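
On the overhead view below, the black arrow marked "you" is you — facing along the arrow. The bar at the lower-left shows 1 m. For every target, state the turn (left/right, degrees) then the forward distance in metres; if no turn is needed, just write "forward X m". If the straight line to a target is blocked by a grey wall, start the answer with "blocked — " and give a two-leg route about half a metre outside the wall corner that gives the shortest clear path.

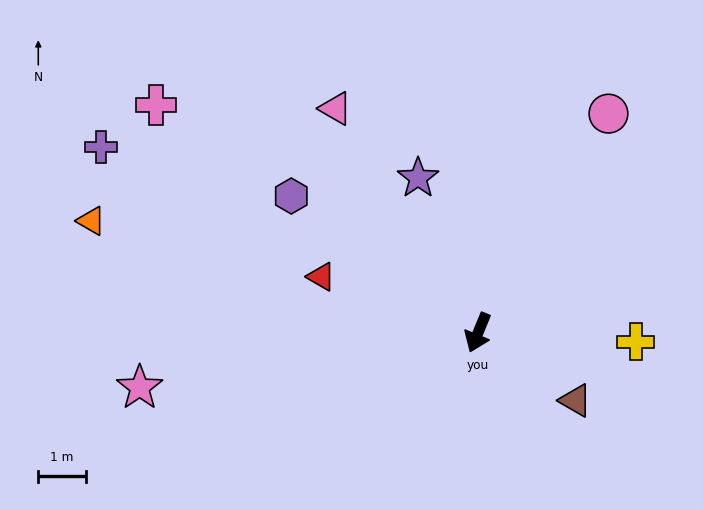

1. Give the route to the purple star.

turn right 136°, forward 3.5 m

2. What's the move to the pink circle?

turn left 172°, forward 5.4 m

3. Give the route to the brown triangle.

turn left 77°, forward 2.5 m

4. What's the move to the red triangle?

turn right 87°, forward 3.5 m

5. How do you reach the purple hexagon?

turn right 104°, forward 4.9 m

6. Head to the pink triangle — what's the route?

turn right 125°, forward 5.6 m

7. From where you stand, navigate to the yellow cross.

turn left 109°, forward 3.3 m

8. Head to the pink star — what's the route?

turn right 58°, forward 7.2 m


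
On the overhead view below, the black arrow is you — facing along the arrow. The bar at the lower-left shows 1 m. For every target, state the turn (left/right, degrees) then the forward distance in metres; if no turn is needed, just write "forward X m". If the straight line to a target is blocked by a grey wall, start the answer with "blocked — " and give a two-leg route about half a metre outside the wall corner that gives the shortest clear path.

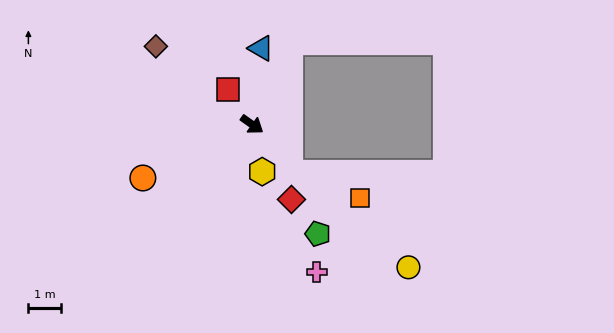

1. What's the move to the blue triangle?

turn left 119°, forward 2.4 m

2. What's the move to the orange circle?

turn right 119°, forward 3.8 m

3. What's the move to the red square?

turn left 160°, forward 1.3 m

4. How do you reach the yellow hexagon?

turn right 43°, forward 1.5 m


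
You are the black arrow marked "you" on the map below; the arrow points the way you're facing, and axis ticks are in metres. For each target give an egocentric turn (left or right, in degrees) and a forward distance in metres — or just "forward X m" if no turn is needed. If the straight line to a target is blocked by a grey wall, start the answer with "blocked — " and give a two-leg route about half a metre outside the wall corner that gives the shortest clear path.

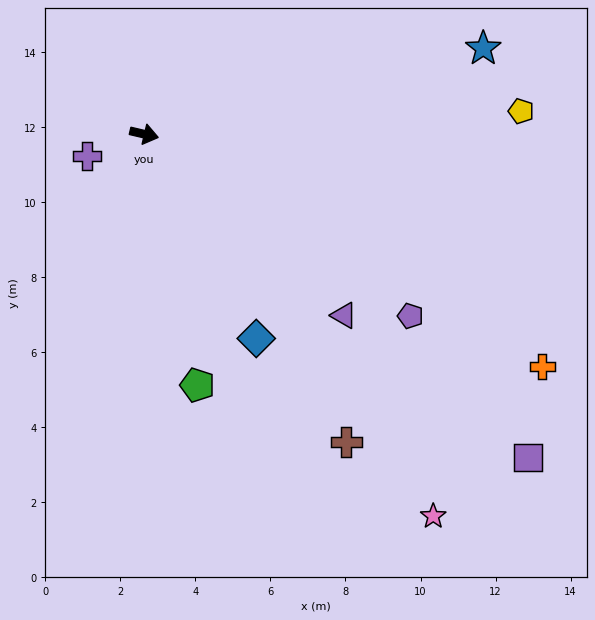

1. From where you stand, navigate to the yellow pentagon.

turn left 17°, forward 10.1 m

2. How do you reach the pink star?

turn right 40°, forward 12.8 m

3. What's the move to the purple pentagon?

turn right 21°, forward 8.6 m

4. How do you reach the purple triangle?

turn right 29°, forward 7.2 m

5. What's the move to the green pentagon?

turn right 65°, forward 6.8 m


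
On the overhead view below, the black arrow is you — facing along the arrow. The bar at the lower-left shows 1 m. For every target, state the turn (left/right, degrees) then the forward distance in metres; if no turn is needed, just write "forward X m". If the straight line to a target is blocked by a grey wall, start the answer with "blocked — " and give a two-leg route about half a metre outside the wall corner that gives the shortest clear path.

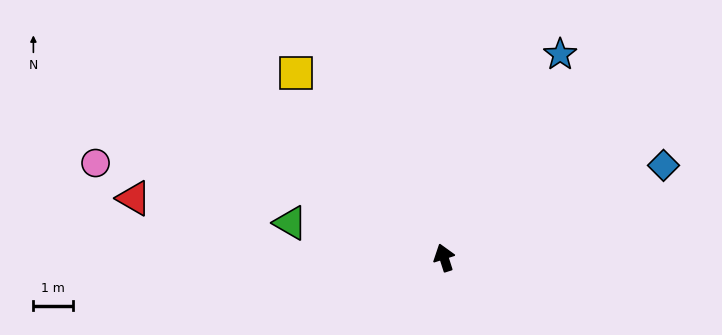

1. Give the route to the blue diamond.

turn right 85°, forward 6.1 m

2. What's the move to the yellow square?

turn left 21°, forward 6.0 m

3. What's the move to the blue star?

turn right 48°, forward 6.0 m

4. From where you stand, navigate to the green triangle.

turn left 59°, forward 4.0 m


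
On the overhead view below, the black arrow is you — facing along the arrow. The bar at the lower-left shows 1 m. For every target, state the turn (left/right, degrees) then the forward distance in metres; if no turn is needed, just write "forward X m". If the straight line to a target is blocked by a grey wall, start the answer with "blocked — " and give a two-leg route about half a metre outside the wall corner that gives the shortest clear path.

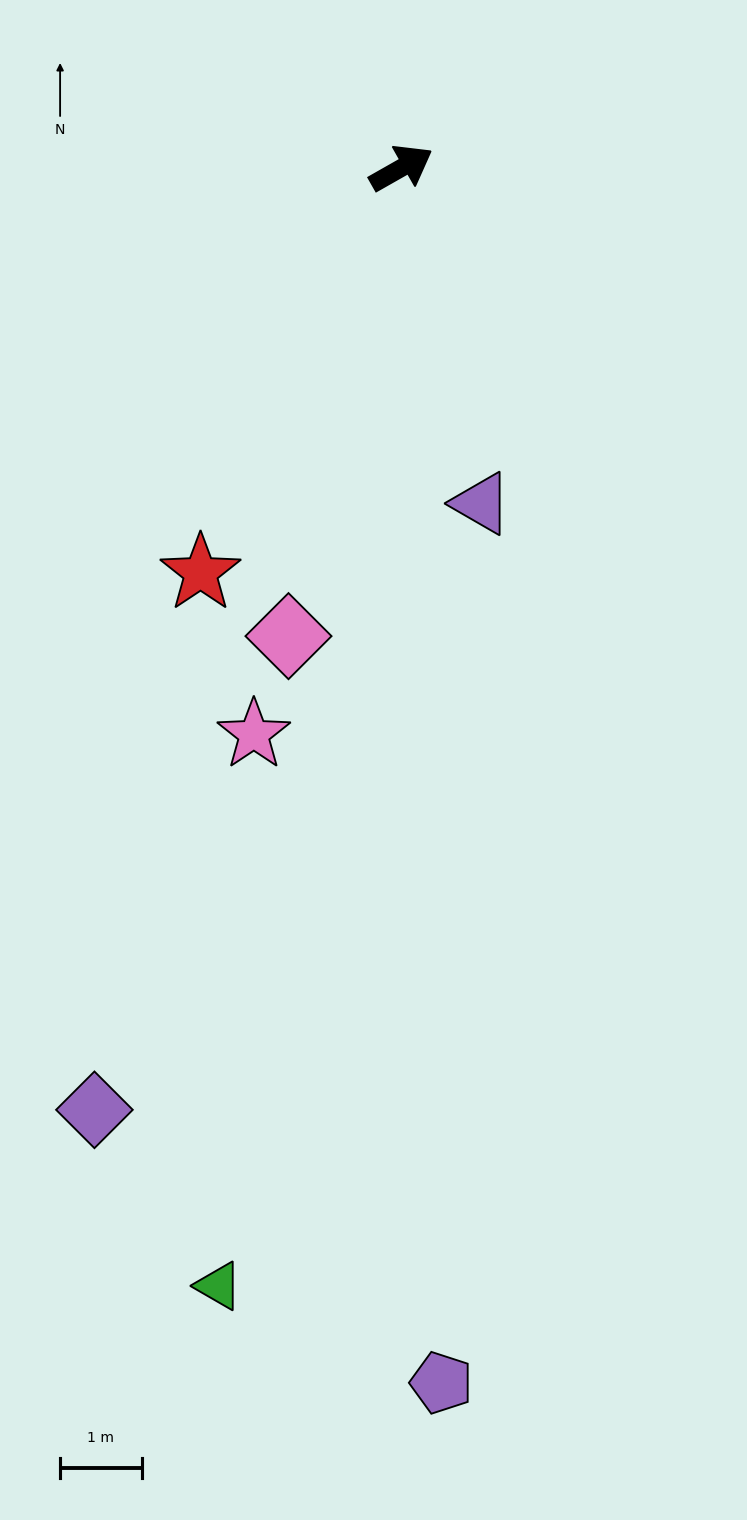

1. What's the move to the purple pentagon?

turn right 118°, forward 14.9 m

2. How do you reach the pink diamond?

turn right 133°, forward 5.9 m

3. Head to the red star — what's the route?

turn right 146°, forward 5.5 m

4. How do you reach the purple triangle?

turn right 106°, forward 4.2 m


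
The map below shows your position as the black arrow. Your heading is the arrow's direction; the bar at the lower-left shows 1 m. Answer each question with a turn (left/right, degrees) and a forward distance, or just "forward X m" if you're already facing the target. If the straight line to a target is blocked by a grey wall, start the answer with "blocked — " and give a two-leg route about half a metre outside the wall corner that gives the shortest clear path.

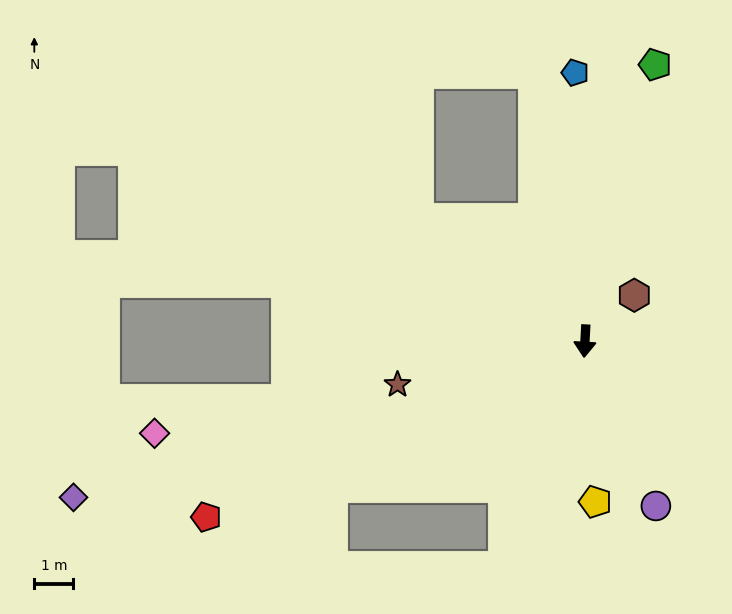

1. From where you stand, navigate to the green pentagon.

turn left 169°, forward 7.3 m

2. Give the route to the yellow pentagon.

turn left 7°, forward 4.1 m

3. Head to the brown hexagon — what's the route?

turn left 136°, forward 1.7 m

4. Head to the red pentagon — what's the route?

turn right 62°, forward 10.7 m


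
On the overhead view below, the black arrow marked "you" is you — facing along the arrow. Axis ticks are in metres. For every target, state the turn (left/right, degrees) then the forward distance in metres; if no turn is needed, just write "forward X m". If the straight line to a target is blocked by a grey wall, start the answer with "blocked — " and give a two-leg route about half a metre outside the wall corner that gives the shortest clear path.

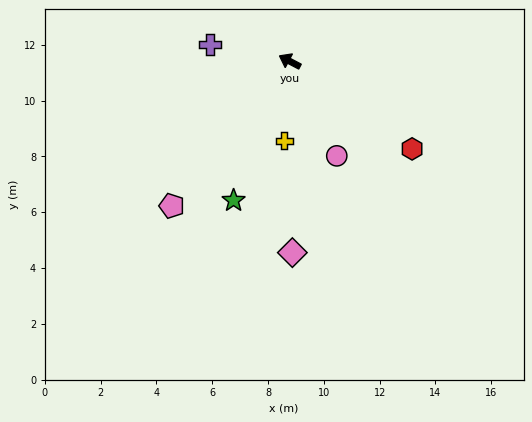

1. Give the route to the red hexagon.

turn left 172°, forward 5.4 m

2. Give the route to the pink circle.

turn left 144°, forward 3.8 m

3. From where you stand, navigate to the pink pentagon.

turn left 78°, forward 6.7 m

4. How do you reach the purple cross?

turn left 16°, forward 2.9 m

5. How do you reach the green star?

turn left 96°, forward 5.4 m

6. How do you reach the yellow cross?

turn left 114°, forward 2.9 m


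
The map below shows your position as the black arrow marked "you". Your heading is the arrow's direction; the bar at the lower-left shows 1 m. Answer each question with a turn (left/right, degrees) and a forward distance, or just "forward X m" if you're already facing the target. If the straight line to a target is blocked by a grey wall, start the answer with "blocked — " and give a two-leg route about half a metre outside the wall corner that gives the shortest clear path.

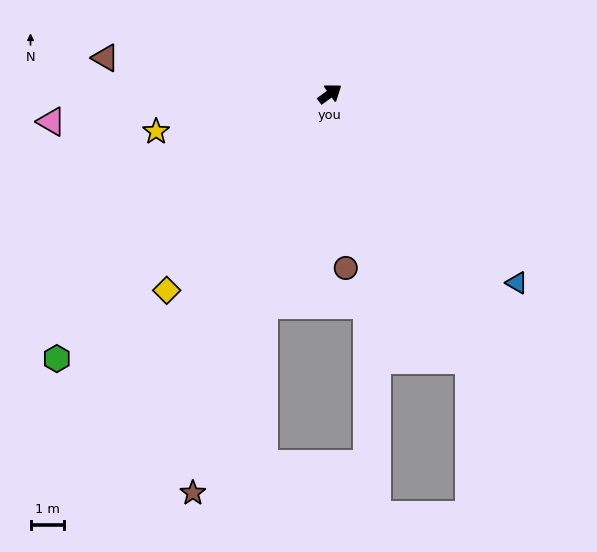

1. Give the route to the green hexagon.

turn right 172°, forward 11.3 m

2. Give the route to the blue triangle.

turn right 81°, forward 7.9 m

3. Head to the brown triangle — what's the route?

turn left 135°, forward 6.8 m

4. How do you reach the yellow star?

turn left 156°, forward 5.3 m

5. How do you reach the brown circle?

turn right 121°, forward 5.2 m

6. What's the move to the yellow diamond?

turn right 166°, forward 7.6 m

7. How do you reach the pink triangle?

turn left 150°, forward 8.3 m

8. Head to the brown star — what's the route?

turn right 145°, forward 12.6 m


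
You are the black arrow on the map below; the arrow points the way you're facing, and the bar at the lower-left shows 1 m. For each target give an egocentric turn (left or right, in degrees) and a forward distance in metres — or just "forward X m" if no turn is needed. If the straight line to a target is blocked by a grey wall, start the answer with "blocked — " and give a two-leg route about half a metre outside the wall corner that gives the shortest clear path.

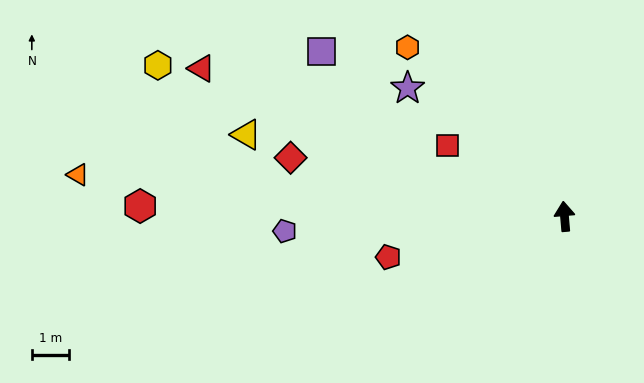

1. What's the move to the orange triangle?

turn left 80°, forward 13.2 m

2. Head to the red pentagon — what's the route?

turn left 98°, forward 4.9 m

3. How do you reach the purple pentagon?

turn left 88°, forward 7.6 m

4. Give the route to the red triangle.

turn left 63°, forward 10.6 m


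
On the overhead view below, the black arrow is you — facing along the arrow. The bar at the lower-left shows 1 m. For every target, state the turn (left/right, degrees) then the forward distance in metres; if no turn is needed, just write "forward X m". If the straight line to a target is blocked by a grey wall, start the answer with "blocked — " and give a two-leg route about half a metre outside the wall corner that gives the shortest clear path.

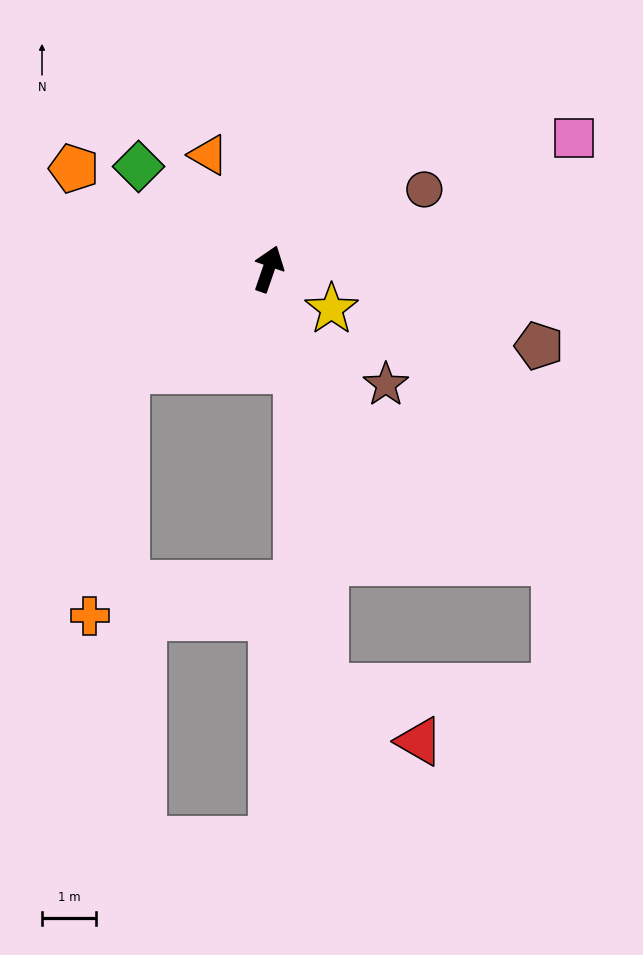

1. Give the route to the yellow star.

turn right 103°, forward 1.4 m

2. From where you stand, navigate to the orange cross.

blocked — turn left 144°, forward 3.2 m, then turn left 47°, forward 4.6 m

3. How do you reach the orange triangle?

turn left 47°, forward 2.4 m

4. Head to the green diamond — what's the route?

turn left 71°, forward 3.0 m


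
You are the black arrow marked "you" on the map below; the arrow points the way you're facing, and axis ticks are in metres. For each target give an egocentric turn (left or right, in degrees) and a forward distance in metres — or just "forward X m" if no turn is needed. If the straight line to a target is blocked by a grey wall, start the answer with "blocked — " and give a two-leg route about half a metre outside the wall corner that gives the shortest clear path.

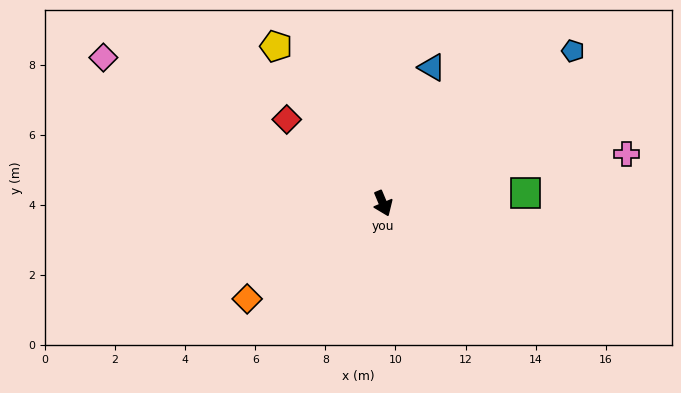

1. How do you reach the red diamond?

turn right 154°, forward 3.6 m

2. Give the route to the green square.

turn left 72°, forward 4.1 m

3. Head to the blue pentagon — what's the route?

turn left 106°, forward 6.9 m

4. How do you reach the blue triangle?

turn left 138°, forward 4.1 m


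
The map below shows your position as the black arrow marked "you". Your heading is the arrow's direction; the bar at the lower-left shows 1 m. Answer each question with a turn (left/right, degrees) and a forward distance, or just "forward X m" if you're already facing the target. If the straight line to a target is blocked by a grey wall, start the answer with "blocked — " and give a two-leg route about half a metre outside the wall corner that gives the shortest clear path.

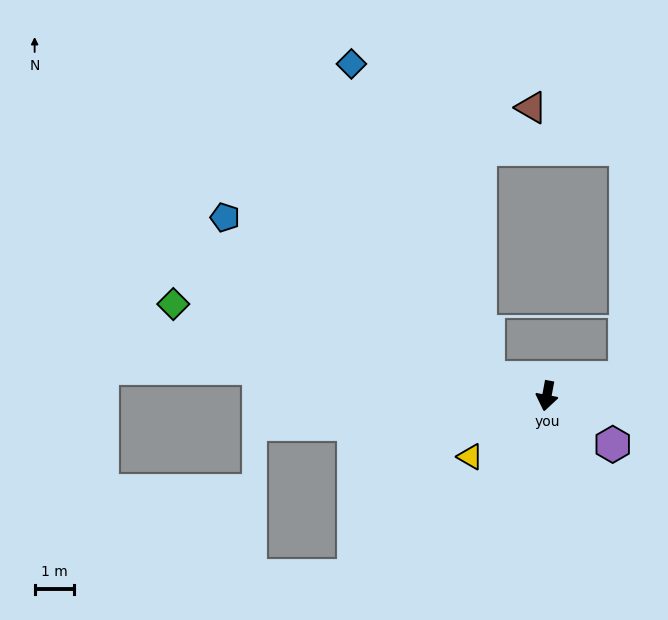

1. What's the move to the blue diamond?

blocked — turn right 97°, forward 1.6 m, then turn right 49°, forward 8.7 m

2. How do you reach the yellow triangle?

turn right 41°, forward 2.5 m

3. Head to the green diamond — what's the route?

turn right 93°, forward 9.8 m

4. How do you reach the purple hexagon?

turn left 64°, forward 2.1 m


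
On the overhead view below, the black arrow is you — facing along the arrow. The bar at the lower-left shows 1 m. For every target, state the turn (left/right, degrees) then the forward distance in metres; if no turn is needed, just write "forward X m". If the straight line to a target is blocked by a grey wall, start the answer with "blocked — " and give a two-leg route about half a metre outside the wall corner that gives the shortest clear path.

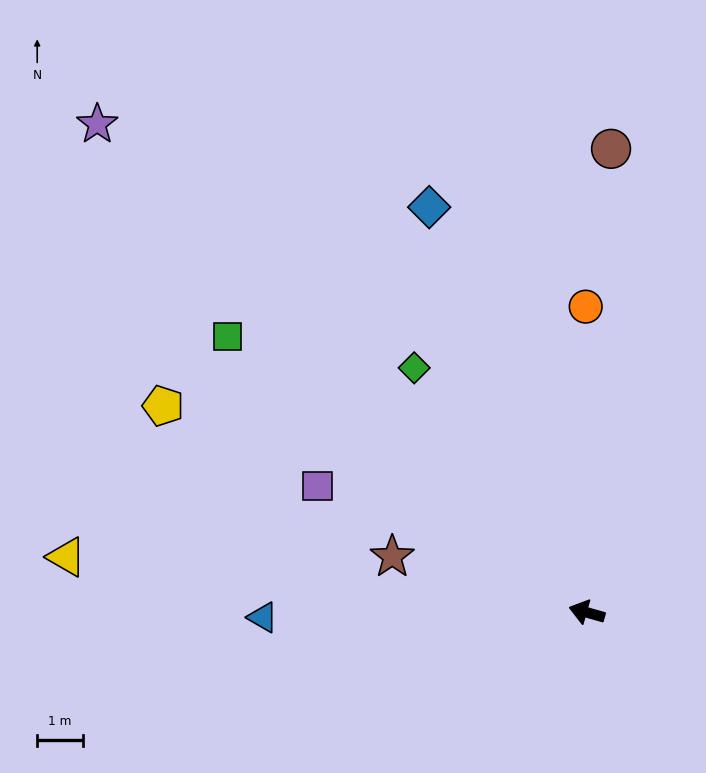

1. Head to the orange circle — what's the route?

turn right 74°, forward 6.7 m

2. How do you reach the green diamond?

turn right 39°, forward 6.5 m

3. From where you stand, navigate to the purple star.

turn right 29°, forward 15.1 m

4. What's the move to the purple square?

turn right 9°, forward 6.5 m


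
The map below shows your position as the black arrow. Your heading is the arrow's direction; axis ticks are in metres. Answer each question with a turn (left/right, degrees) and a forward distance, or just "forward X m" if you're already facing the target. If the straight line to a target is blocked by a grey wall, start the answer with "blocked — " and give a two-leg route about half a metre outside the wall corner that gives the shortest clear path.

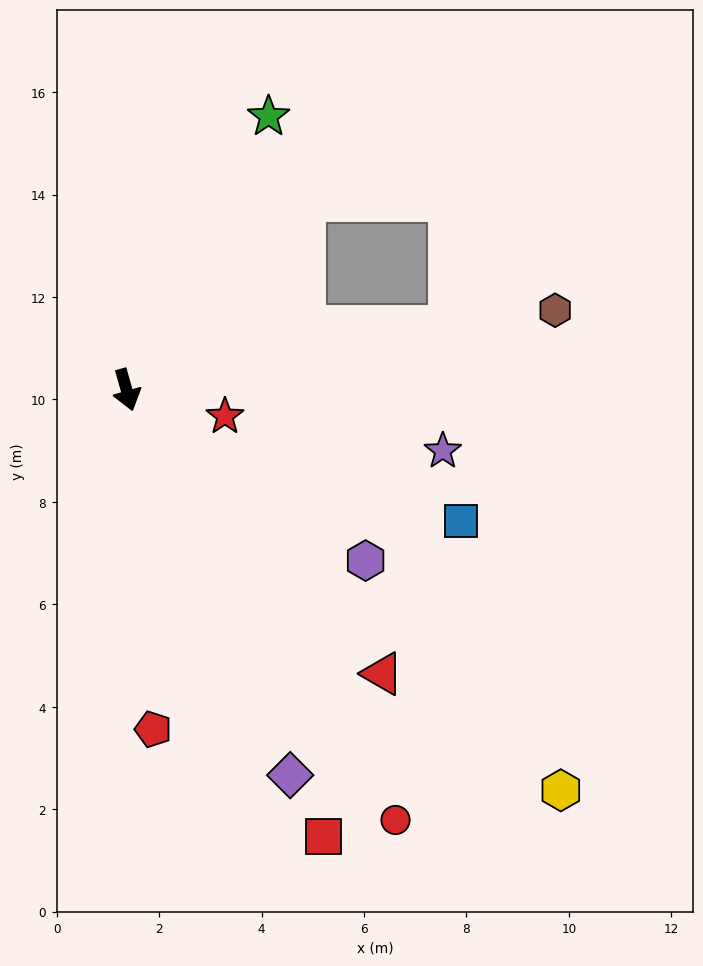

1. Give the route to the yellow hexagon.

turn left 32°, forward 11.5 m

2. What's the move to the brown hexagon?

turn left 85°, forward 8.5 m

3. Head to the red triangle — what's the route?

turn left 26°, forward 7.5 m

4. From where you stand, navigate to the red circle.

turn left 16°, forward 9.9 m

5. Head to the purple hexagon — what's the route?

turn left 39°, forward 5.7 m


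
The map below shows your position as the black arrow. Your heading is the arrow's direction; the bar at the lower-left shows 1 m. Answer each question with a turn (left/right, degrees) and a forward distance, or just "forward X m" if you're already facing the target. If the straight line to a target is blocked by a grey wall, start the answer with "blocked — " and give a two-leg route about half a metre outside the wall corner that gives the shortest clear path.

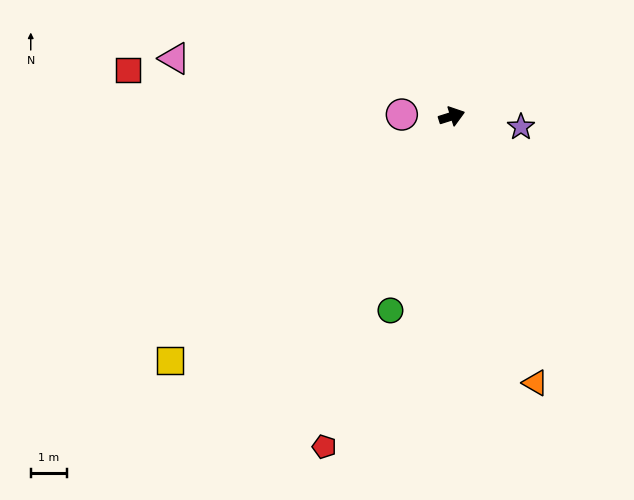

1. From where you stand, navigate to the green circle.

turn right 125°, forward 5.6 m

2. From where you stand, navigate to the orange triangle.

turn right 90°, forward 7.6 m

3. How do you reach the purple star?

turn right 26°, forward 1.9 m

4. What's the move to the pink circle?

turn left 161°, forward 1.4 m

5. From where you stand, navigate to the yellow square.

turn right 157°, forward 10.2 m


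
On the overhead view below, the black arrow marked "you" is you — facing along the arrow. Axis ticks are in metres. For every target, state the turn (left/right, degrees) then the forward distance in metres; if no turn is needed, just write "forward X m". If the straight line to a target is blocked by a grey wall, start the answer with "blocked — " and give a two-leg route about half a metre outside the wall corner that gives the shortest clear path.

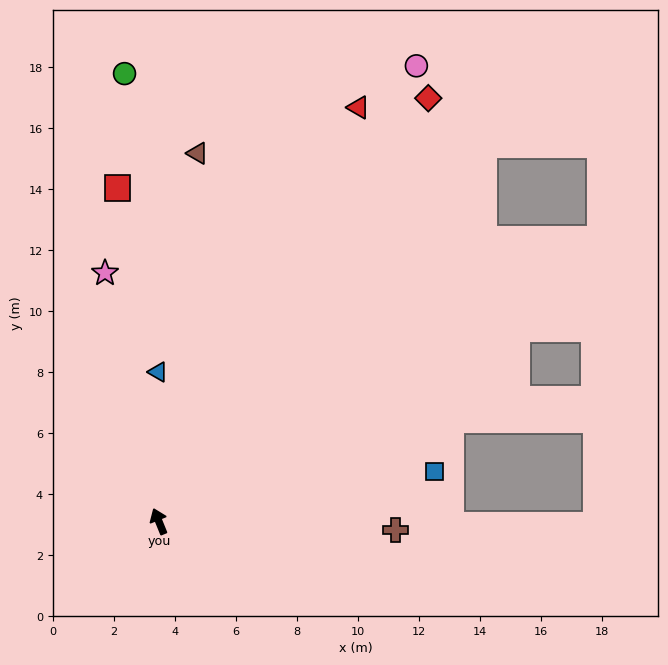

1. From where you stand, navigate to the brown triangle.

turn right 28°, forward 12.1 m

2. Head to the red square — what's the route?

turn right 15°, forward 11.0 m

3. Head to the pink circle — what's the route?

turn right 52°, forward 17.1 m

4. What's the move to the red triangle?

turn right 48°, forward 15.1 m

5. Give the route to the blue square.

turn right 102°, forward 9.2 m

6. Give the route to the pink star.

turn right 10°, forward 8.3 m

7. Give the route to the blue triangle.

turn right 22°, forward 4.9 m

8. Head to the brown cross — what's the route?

turn right 114°, forward 7.8 m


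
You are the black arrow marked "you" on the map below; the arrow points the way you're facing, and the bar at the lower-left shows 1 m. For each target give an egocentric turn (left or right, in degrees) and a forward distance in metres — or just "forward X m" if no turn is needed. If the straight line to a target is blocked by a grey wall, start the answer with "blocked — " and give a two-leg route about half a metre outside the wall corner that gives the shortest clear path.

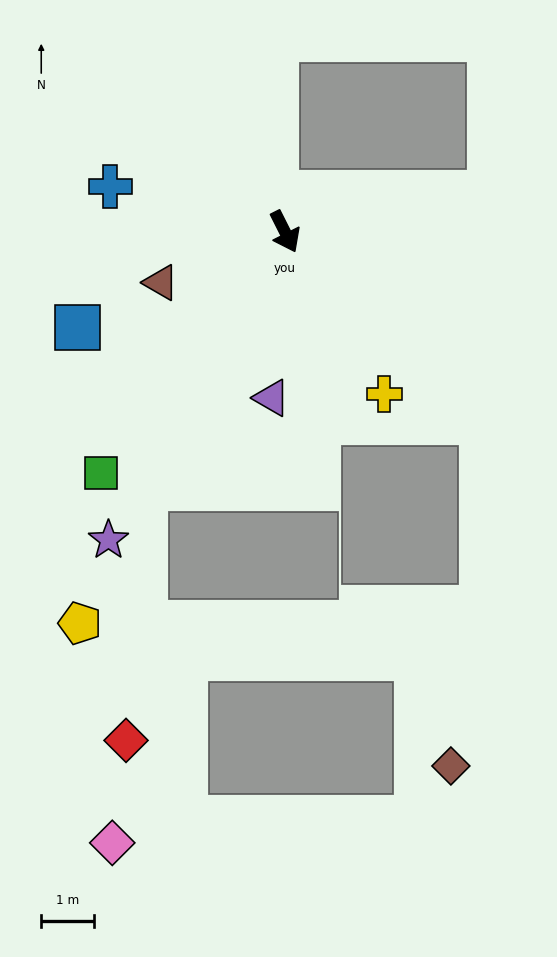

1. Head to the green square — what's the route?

turn right 64°, forward 5.7 m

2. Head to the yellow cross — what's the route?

turn left 5°, forward 3.6 m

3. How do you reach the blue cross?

turn right 131°, forward 3.4 m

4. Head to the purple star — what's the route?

turn right 56°, forward 6.7 m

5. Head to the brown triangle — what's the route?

turn right 94°, forward 2.5 m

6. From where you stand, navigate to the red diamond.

blocked — turn right 55°, forward 5.5 m, then turn left 24°, forward 4.8 m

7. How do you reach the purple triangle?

turn right 31°, forward 3.2 m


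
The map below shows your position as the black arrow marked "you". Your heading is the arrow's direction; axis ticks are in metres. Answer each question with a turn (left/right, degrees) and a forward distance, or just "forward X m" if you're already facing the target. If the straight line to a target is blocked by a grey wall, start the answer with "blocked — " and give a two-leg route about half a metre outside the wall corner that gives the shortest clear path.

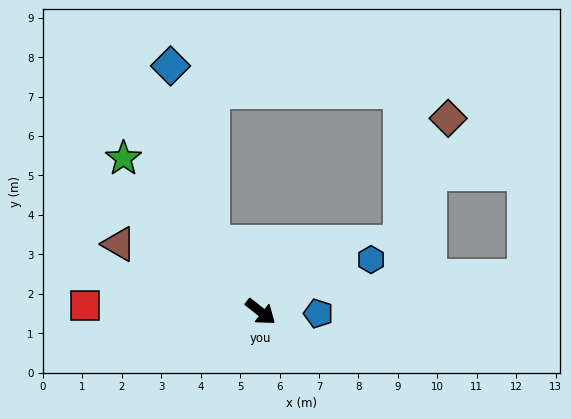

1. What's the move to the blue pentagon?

turn left 37°, forward 1.5 m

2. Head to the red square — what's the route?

turn right 144°, forward 4.5 m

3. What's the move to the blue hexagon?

turn left 64°, forward 3.1 m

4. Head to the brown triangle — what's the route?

turn right 167°, forward 4.0 m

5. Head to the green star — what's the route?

turn left 170°, forward 5.2 m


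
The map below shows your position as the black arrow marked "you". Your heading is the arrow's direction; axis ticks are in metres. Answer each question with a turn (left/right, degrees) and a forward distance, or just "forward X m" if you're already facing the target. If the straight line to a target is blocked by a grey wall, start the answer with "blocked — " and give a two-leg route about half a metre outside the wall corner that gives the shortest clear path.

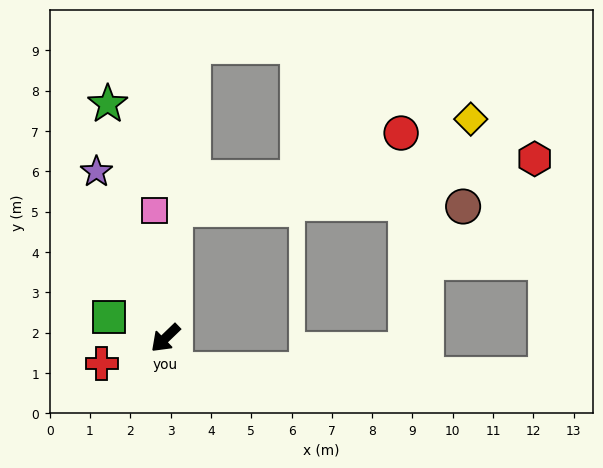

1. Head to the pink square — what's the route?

turn right 129°, forward 3.2 m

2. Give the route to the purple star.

turn right 111°, forward 4.5 m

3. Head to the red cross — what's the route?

turn right 22°, forward 1.7 m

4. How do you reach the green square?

turn right 65°, forward 1.5 m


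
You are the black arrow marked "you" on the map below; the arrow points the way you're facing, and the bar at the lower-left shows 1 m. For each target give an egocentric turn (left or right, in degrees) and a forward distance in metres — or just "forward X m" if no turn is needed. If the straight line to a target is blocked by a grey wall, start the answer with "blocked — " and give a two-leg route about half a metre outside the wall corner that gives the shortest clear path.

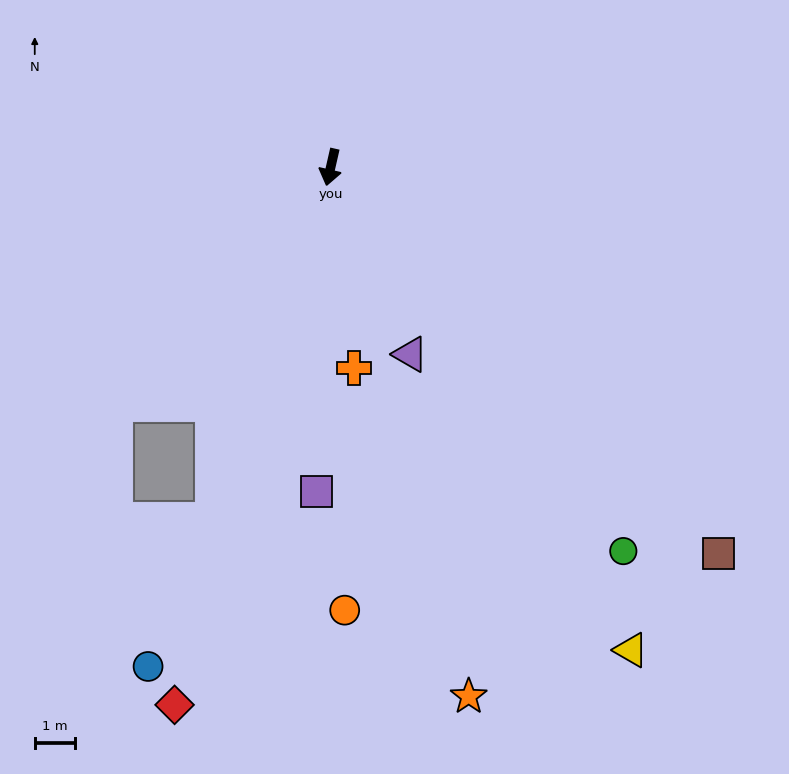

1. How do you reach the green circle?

turn left 50°, forward 12.0 m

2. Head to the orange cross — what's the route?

turn left 19°, forward 5.0 m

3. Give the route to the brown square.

turn left 58°, forward 13.6 m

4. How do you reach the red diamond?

turn right 3°, forward 13.9 m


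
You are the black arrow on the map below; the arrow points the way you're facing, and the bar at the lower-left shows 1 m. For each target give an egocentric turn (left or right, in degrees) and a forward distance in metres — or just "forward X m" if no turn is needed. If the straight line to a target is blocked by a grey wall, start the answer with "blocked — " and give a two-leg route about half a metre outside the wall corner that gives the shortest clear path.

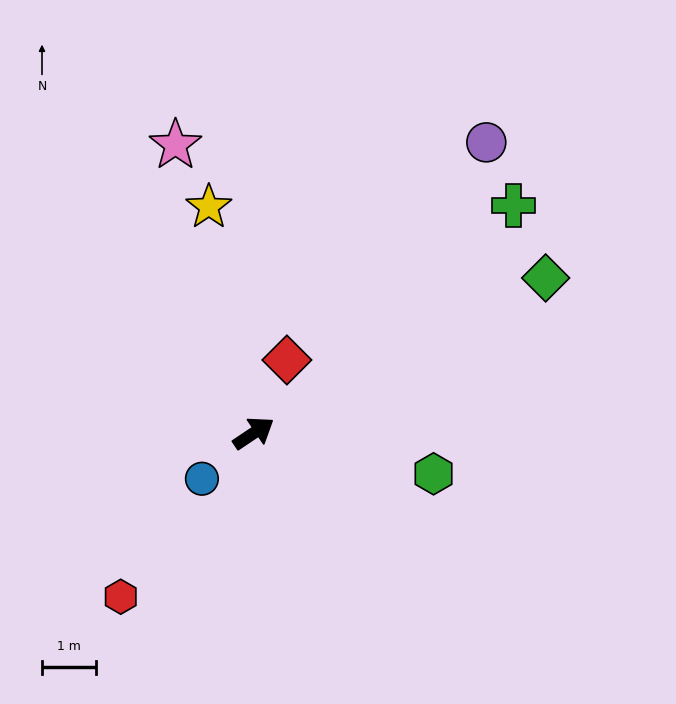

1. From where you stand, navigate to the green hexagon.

turn right 47°, forward 3.4 m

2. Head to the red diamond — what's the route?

turn left 32°, forward 1.5 m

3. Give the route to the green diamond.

turn right 6°, forward 6.2 m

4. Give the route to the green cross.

turn left 7°, forward 6.5 m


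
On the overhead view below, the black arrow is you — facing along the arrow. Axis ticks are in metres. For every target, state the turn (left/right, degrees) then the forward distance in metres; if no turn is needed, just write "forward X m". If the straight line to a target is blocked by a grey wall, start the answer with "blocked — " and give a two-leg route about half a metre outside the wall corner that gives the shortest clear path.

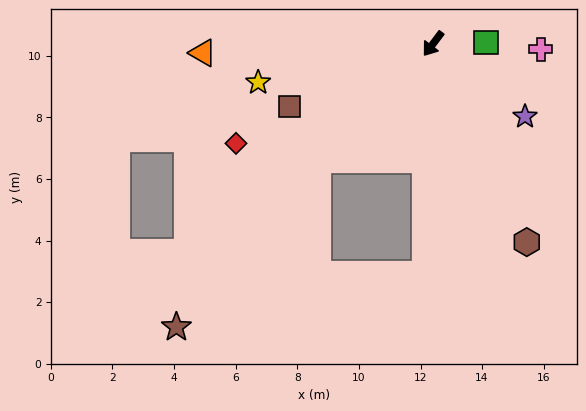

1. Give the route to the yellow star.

turn right 41°, forward 5.8 m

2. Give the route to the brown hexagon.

turn left 62°, forward 7.1 m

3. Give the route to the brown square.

turn right 29°, forward 5.1 m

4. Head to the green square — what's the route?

turn left 129°, forward 1.7 m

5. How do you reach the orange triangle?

turn right 51°, forward 7.5 m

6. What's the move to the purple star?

turn left 89°, forward 3.8 m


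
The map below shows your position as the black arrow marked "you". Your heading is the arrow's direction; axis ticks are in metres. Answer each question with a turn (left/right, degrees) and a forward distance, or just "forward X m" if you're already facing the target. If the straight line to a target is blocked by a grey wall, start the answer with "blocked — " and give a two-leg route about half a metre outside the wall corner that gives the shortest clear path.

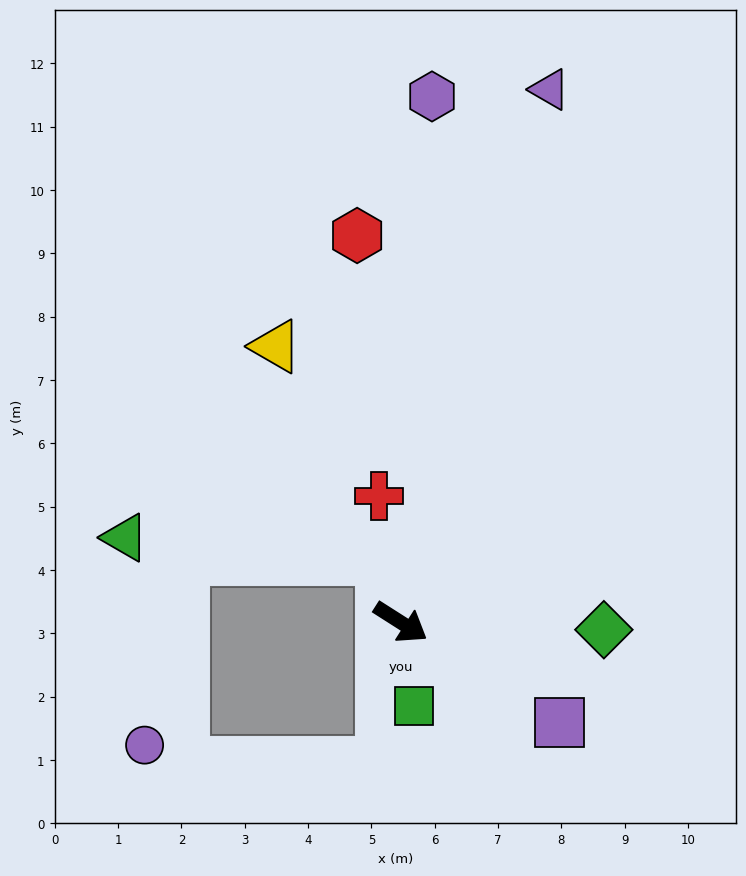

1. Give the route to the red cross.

turn left 132°, forward 2.0 m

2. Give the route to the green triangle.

blocked — turn left 139°, forward 1.1 m, then turn left 69°, forward 4.1 m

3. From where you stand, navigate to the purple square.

forward 3.0 m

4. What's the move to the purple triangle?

turn left 107°, forward 8.7 m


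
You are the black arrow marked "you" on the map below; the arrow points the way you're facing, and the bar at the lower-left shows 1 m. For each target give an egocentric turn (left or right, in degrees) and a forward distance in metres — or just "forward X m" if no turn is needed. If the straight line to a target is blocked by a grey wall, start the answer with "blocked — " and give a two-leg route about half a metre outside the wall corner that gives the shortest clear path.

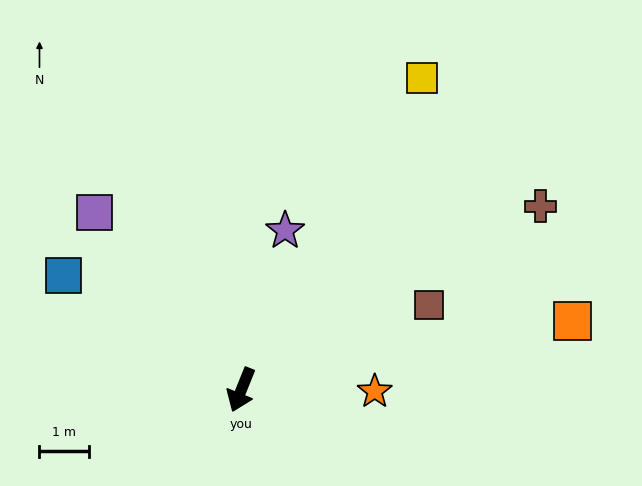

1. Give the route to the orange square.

turn left 124°, forward 6.9 m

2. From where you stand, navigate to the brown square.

turn left 136°, forward 4.2 m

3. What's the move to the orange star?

turn left 111°, forward 2.7 m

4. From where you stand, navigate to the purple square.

turn right 118°, forward 4.7 m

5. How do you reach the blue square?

turn right 101°, forward 4.3 m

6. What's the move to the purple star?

turn right 173°, forward 3.4 m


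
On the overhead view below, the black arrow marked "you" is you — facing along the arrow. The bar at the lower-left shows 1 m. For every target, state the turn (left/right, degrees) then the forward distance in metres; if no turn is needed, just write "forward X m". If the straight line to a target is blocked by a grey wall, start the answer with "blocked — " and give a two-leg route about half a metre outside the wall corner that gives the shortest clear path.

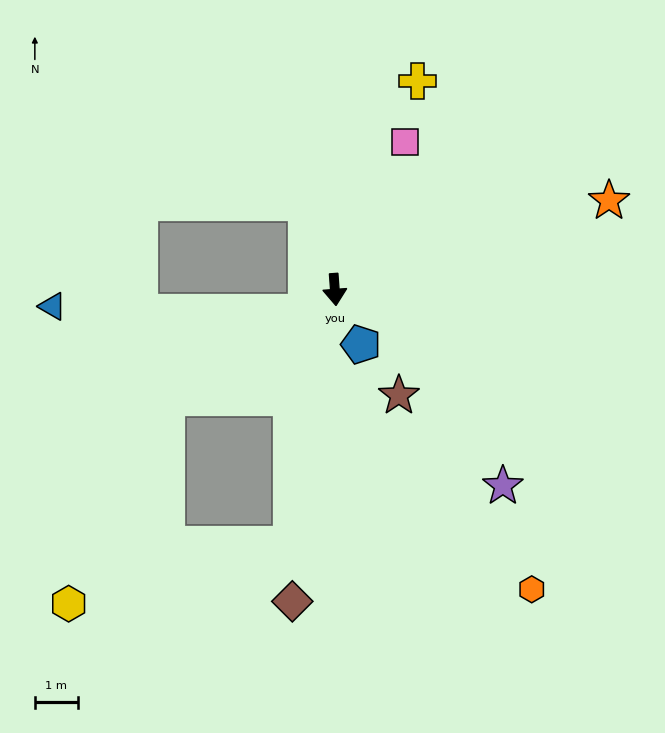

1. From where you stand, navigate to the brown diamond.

turn right 12°, forward 7.4 m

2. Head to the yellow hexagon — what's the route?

blocked — turn right 14°, forward 6.0 m, then turn right 65°, forward 5.4 m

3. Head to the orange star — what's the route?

turn left 104°, forward 6.7 m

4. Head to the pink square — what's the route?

turn left 150°, forward 3.8 m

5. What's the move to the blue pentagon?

turn left 21°, forward 1.4 m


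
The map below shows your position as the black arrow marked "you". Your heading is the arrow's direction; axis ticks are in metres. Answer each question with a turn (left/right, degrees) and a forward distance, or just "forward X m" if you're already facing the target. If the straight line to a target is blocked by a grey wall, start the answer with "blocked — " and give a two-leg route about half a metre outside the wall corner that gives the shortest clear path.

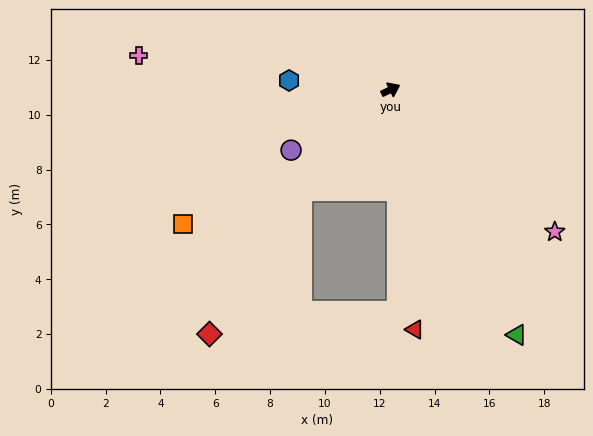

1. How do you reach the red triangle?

turn right 110°, forward 8.8 m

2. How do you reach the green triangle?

turn right 89°, forward 10.1 m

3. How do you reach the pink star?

turn right 67°, forward 7.9 m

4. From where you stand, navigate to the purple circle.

turn right 174°, forward 4.3 m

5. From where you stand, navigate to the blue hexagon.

turn left 149°, forward 3.7 m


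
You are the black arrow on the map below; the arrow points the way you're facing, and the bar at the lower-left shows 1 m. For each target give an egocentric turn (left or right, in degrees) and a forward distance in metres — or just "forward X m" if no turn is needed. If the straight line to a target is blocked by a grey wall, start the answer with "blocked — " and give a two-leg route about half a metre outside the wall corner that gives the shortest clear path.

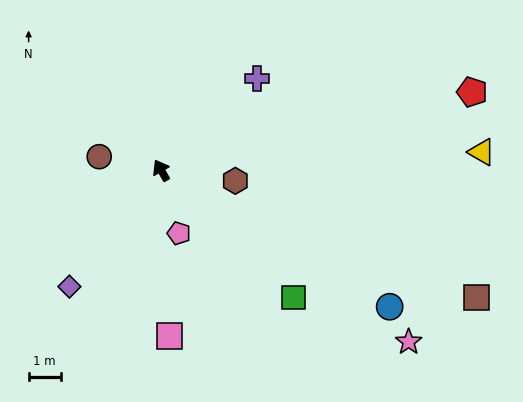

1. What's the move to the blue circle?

turn right 151°, forward 8.3 m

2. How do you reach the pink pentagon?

turn left 166°, forward 2.0 m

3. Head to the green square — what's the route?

turn right 164°, forward 5.7 m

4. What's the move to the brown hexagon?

turn right 128°, forward 2.3 m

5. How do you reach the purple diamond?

turn left 112°, forward 4.6 m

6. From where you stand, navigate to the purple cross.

turn right 76°, forward 4.1 m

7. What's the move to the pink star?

turn right 155°, forward 9.3 m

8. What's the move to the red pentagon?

turn right 106°, forward 10.0 m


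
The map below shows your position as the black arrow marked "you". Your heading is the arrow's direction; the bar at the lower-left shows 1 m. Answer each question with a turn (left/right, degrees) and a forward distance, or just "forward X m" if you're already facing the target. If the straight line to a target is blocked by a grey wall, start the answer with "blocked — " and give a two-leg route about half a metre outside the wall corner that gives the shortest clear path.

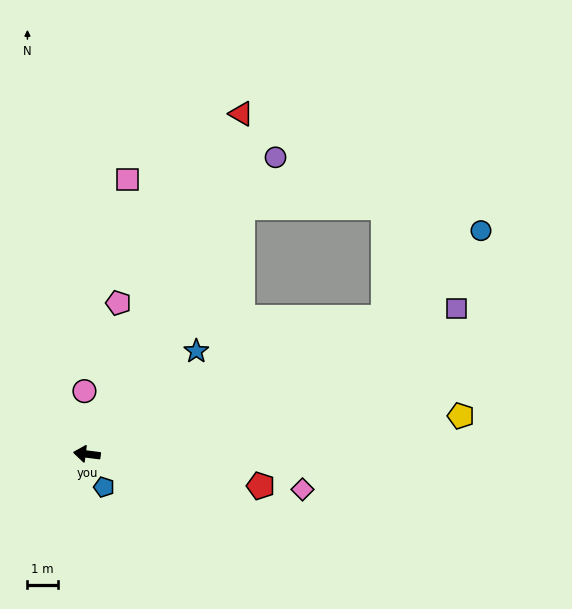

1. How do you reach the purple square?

turn right 151°, forward 13.2 m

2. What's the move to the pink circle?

turn right 81°, forward 2.1 m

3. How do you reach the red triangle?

turn right 107°, forward 12.4 m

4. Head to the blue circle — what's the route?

blocked — turn right 148°, forward 10.8 m, then turn left 17°, forward 4.3 m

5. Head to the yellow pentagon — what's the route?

turn right 167°, forward 12.5 m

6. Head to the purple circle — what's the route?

turn right 115°, forward 11.7 m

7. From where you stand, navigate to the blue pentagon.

turn left 125°, forward 1.2 m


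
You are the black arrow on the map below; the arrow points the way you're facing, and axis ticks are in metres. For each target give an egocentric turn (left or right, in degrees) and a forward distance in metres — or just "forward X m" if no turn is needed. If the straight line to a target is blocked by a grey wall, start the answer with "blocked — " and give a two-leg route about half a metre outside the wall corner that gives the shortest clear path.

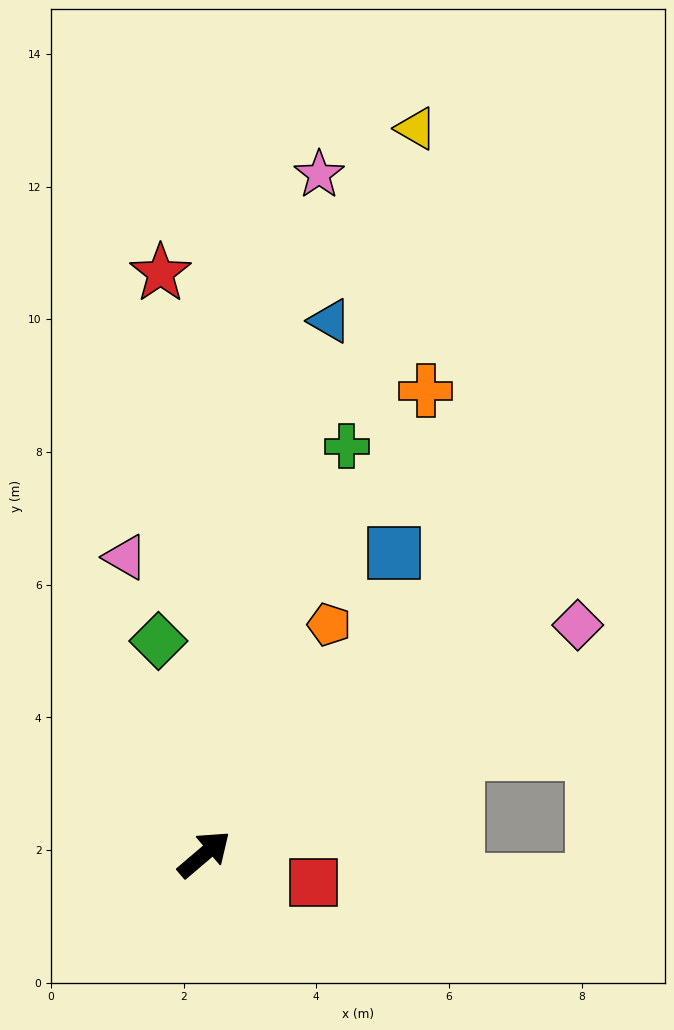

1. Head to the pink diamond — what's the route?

turn right 9°, forward 6.6 m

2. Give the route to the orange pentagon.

turn left 21°, forward 3.9 m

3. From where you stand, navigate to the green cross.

turn left 30°, forward 6.5 m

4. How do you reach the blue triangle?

turn left 36°, forward 8.3 m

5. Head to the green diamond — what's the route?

turn left 62°, forward 3.3 m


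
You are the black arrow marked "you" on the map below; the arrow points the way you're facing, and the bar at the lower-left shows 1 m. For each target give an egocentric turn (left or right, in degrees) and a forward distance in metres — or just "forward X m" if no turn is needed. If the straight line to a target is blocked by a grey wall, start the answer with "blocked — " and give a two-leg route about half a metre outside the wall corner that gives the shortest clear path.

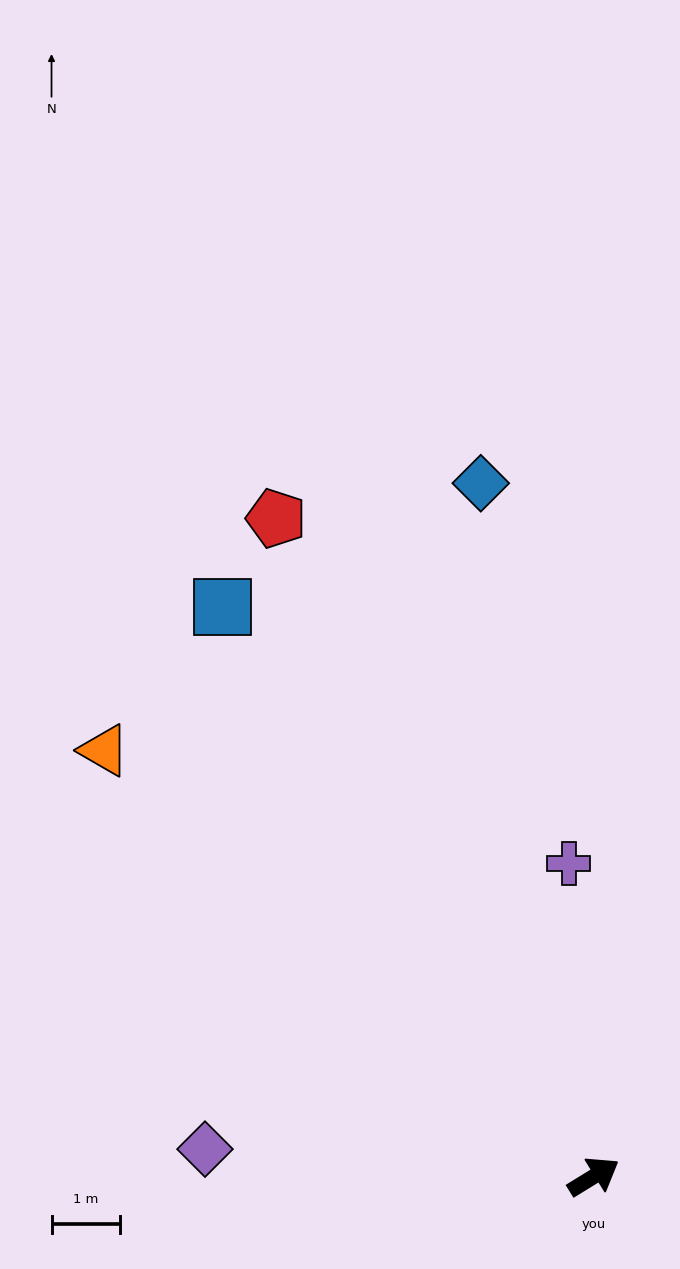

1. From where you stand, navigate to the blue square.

turn left 91°, forward 9.9 m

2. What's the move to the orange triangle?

turn left 107°, forward 9.5 m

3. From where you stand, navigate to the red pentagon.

turn left 84°, forward 10.7 m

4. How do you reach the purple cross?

turn left 63°, forward 4.6 m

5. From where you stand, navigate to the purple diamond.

turn left 144°, forward 5.7 m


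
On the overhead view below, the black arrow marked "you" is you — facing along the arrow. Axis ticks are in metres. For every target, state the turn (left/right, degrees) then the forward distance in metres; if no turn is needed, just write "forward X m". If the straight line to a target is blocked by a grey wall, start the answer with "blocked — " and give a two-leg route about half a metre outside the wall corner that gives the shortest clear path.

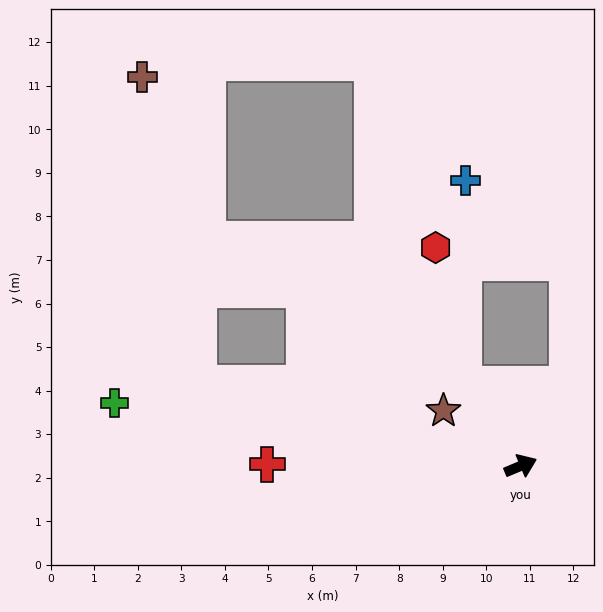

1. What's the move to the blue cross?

blocked — turn left 103°, forward 2.3 m, then turn right 36°, forward 4.7 m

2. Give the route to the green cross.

turn left 149°, forward 9.4 m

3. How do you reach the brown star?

turn left 122°, forward 2.2 m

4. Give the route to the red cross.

turn left 157°, forward 5.8 m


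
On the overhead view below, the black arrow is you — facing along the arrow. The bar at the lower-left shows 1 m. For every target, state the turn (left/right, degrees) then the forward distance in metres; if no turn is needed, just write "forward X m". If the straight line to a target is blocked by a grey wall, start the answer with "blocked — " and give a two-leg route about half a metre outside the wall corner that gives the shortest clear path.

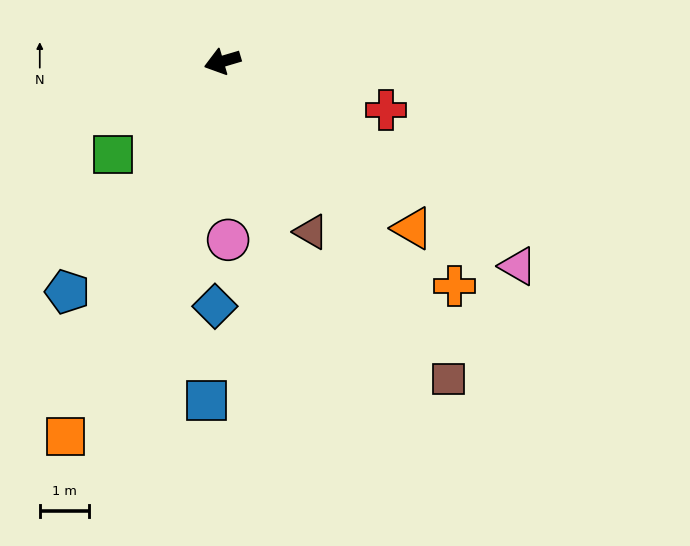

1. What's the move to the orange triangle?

turn left 122°, forward 5.1 m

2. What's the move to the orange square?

turn left 51°, forward 8.3 m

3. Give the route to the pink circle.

turn left 75°, forward 3.6 m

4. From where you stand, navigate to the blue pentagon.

turn left 40°, forward 5.7 m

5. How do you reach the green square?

turn left 24°, forward 2.9 m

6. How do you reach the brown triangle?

turn left 101°, forward 3.9 m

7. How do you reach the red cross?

turn left 147°, forward 3.5 m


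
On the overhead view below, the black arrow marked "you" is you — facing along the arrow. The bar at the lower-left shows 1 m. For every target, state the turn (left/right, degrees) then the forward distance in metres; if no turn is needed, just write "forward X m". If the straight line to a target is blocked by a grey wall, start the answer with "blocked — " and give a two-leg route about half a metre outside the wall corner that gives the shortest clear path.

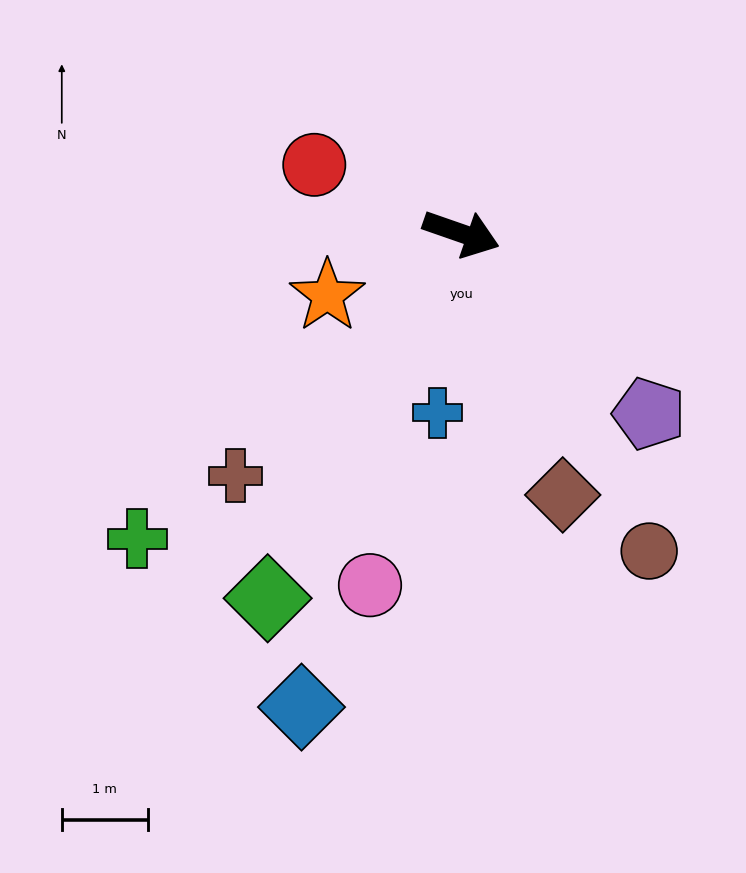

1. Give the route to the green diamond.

turn right 99°, forward 4.8 m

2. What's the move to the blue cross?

turn right 78°, forward 2.1 m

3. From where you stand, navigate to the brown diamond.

turn right 50°, forward 3.3 m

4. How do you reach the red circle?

turn left 174°, forward 1.9 m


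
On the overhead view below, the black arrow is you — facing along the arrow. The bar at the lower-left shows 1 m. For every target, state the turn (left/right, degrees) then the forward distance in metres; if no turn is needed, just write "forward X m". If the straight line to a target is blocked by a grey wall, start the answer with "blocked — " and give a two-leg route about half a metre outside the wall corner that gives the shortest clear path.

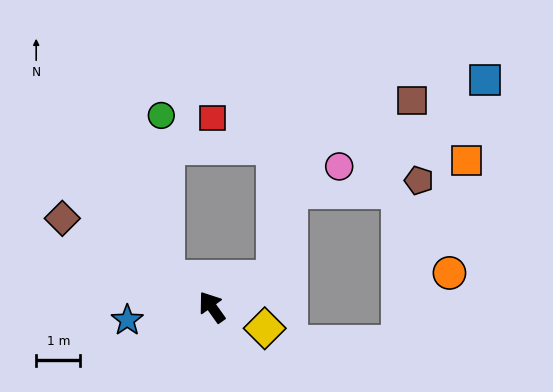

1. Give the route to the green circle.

blocked — turn left 23°, forward 1.2 m, then turn right 57°, forward 3.7 m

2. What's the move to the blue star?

turn left 63°, forward 1.9 m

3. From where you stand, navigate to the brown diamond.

turn left 24°, forward 3.9 m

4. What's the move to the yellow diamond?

turn right 147°, forward 1.3 m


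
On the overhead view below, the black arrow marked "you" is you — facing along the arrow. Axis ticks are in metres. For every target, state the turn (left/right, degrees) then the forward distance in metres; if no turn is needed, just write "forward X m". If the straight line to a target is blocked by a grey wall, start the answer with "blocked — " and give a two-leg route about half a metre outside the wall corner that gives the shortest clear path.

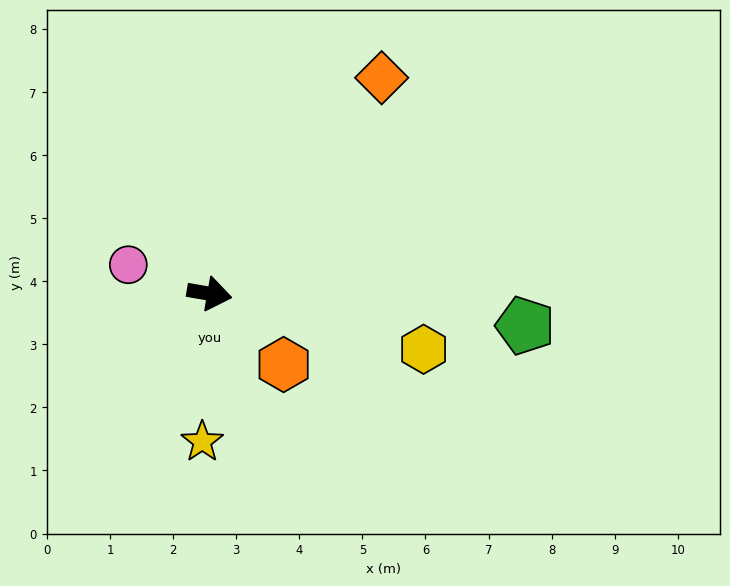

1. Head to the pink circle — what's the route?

turn left 170°, forward 1.4 m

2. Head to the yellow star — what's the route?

turn right 83°, forward 2.3 m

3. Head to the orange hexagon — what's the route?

turn right 34°, forward 1.6 m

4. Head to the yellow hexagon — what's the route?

turn right 5°, forward 3.5 m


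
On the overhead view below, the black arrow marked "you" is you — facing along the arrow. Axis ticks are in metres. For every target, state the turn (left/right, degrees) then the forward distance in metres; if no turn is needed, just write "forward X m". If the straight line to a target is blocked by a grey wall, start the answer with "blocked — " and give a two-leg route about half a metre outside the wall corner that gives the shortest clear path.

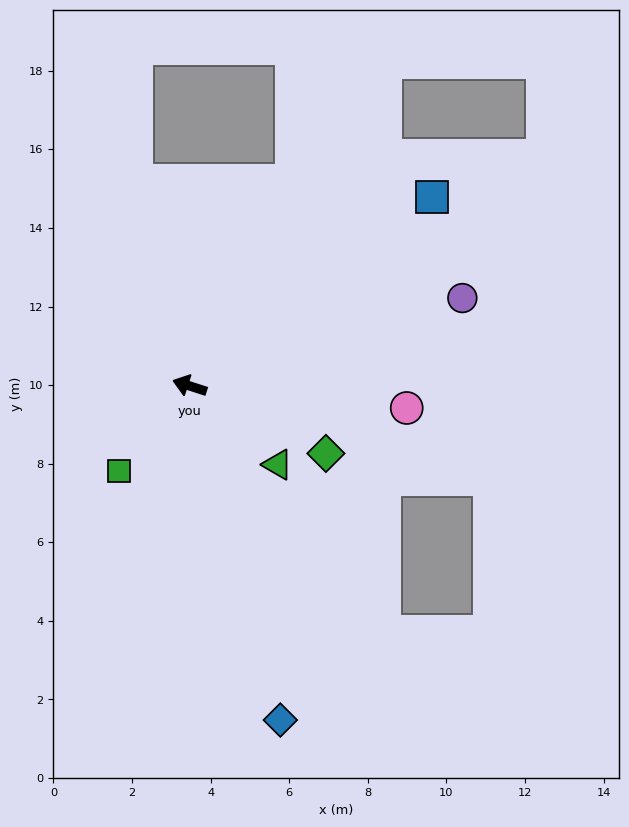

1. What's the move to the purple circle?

turn right 144°, forward 7.3 m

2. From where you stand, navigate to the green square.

turn left 68°, forward 2.8 m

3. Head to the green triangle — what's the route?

turn left 156°, forward 3.0 m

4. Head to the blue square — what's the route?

turn right 124°, forward 7.8 m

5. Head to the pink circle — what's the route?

turn right 168°, forward 5.6 m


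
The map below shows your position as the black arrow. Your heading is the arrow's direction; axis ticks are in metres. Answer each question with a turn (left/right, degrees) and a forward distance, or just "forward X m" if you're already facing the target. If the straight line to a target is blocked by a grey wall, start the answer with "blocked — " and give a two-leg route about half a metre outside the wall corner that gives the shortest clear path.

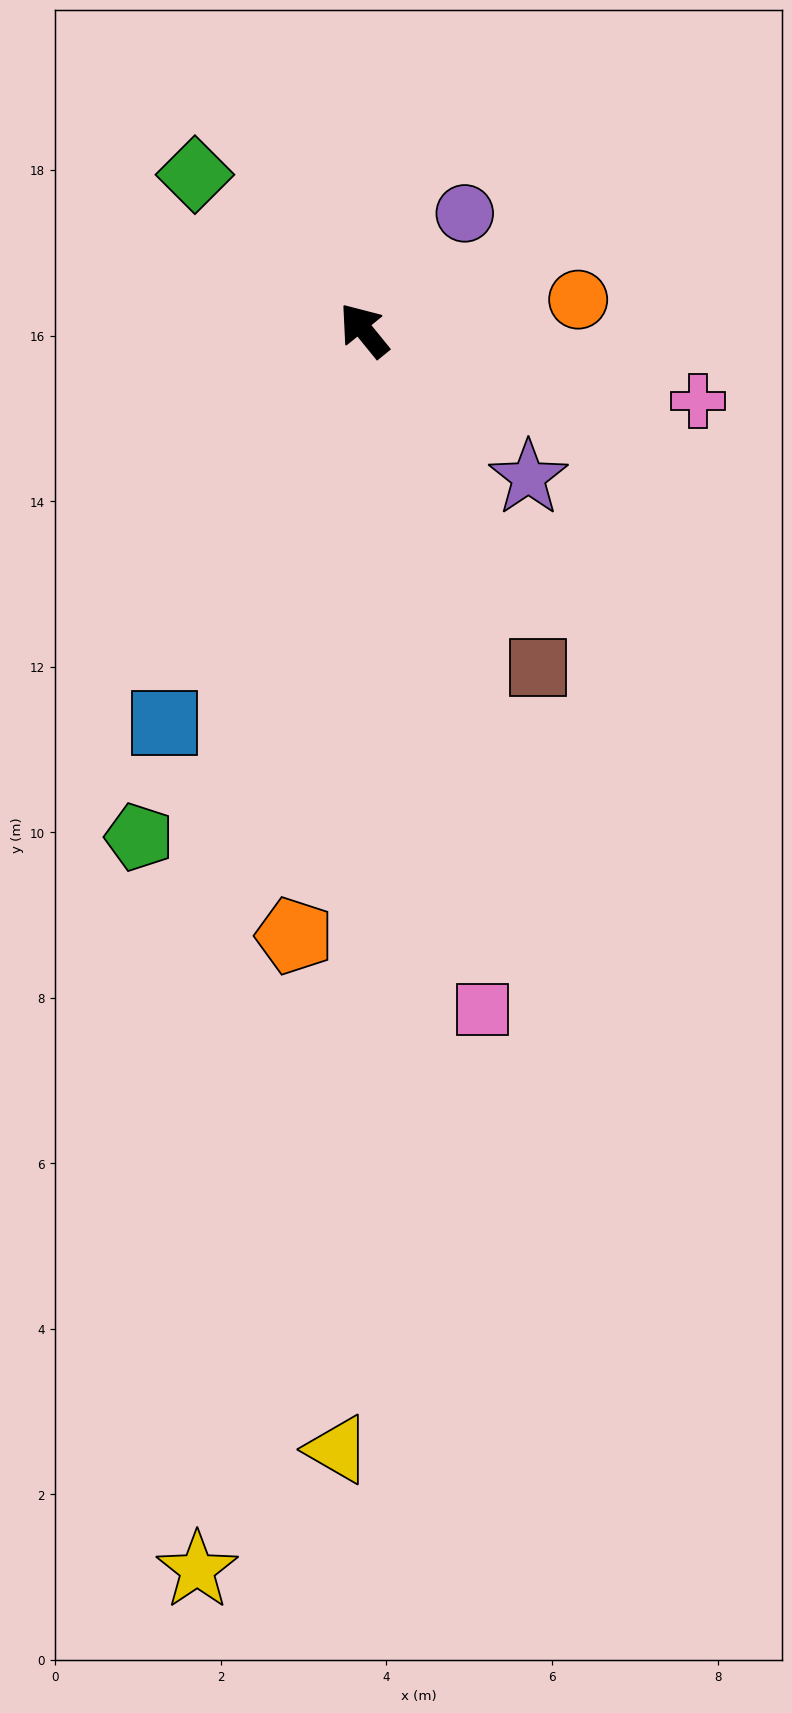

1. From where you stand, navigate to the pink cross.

turn right 141°, forward 4.1 m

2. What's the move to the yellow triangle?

turn left 140°, forward 13.5 m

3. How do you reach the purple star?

turn right 171°, forward 2.7 m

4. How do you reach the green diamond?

turn left 8°, forward 2.8 m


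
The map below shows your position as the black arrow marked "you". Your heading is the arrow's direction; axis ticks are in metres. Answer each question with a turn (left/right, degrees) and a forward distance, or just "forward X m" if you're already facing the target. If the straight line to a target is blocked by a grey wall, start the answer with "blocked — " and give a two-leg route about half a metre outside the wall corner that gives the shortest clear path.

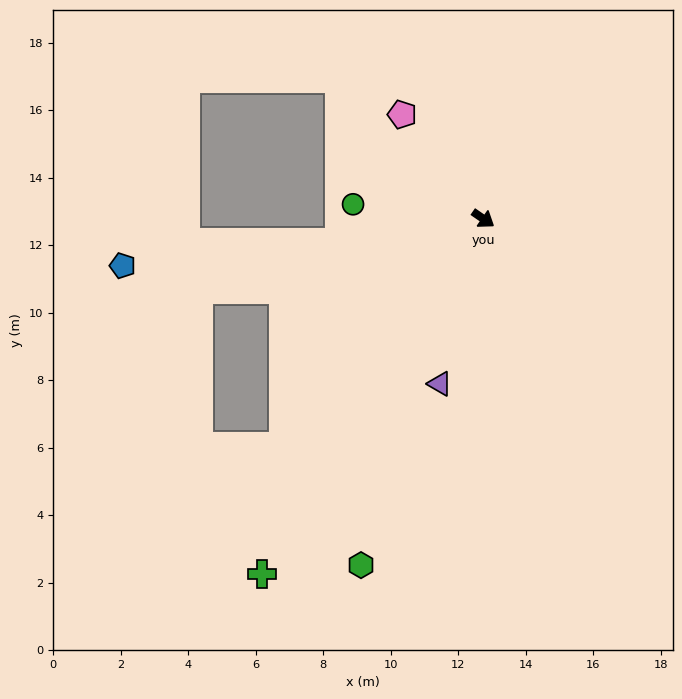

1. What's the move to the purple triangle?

turn right 70°, forward 5.1 m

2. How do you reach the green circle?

turn right 152°, forward 3.9 m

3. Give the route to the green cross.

turn right 87°, forward 12.4 m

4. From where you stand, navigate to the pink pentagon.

turn left 162°, forward 3.9 m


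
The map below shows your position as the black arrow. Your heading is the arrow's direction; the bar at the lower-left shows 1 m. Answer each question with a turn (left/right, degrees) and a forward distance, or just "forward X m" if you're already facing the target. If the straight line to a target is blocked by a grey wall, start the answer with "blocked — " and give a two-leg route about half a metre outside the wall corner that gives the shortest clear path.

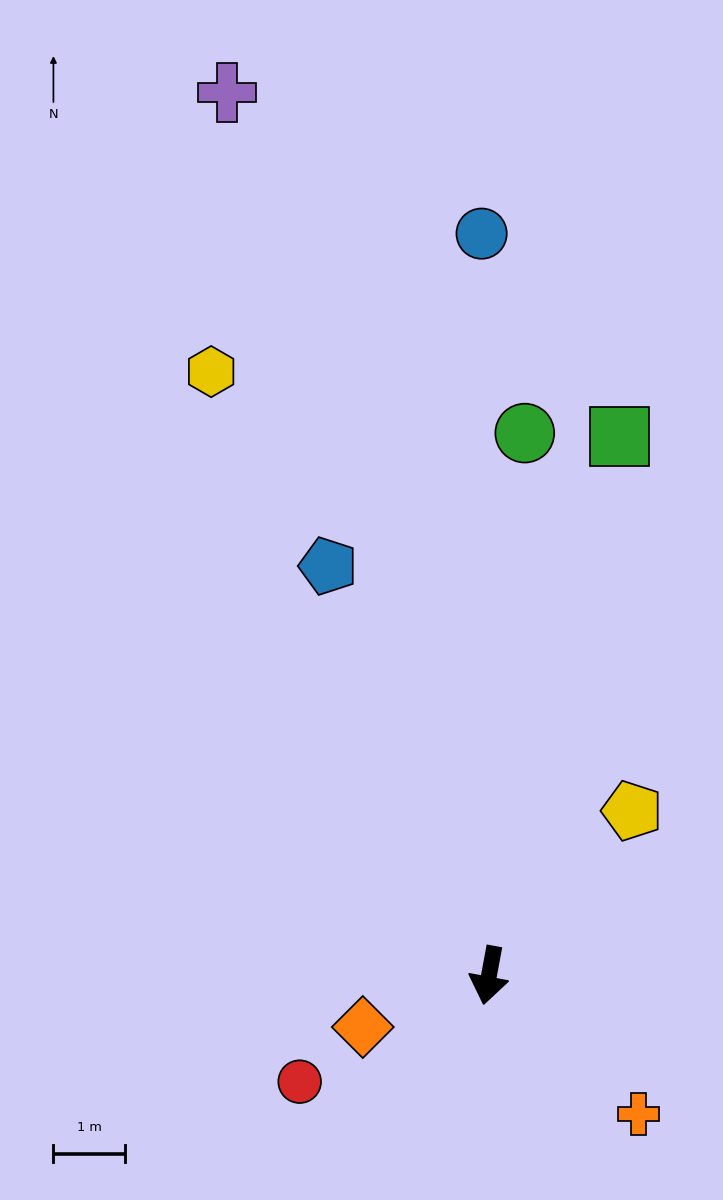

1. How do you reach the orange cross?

turn left 58°, forward 2.8 m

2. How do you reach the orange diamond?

turn right 57°, forward 1.9 m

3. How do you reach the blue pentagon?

turn right 148°, forward 6.1 m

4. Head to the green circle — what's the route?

turn right 173°, forward 7.6 m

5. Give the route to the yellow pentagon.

turn left 150°, forward 3.0 m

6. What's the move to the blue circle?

turn right 169°, forward 10.3 m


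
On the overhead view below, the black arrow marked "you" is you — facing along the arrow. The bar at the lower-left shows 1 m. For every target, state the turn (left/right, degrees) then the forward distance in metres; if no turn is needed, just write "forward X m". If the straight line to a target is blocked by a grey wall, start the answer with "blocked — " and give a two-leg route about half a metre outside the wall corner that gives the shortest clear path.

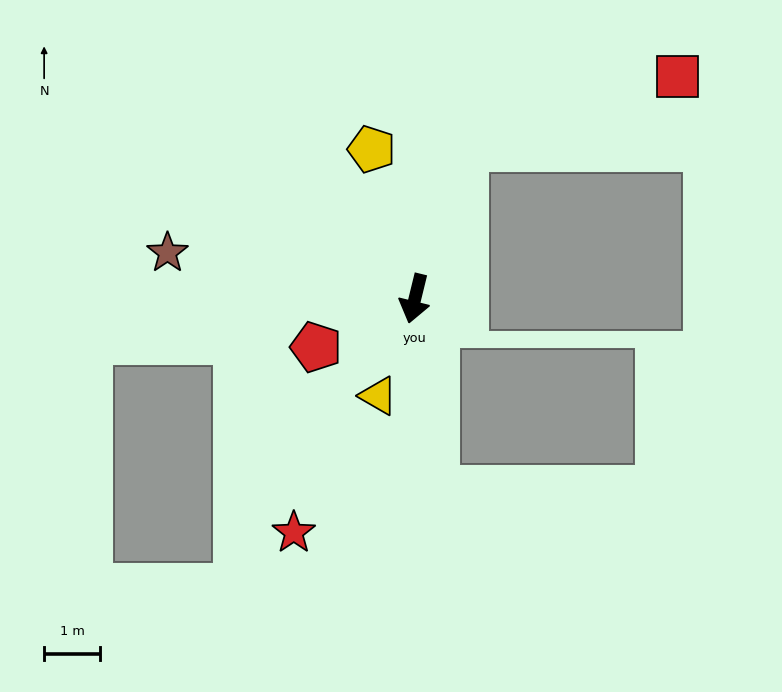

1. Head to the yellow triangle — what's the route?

turn right 7°, forward 1.8 m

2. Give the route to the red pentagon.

turn right 50°, forward 2.0 m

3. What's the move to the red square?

blocked — turn left 176°, forward 2.8 m, then turn right 54°, forward 4.0 m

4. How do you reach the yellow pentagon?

turn right 150°, forward 2.8 m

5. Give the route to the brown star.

turn right 87°, forward 4.5 m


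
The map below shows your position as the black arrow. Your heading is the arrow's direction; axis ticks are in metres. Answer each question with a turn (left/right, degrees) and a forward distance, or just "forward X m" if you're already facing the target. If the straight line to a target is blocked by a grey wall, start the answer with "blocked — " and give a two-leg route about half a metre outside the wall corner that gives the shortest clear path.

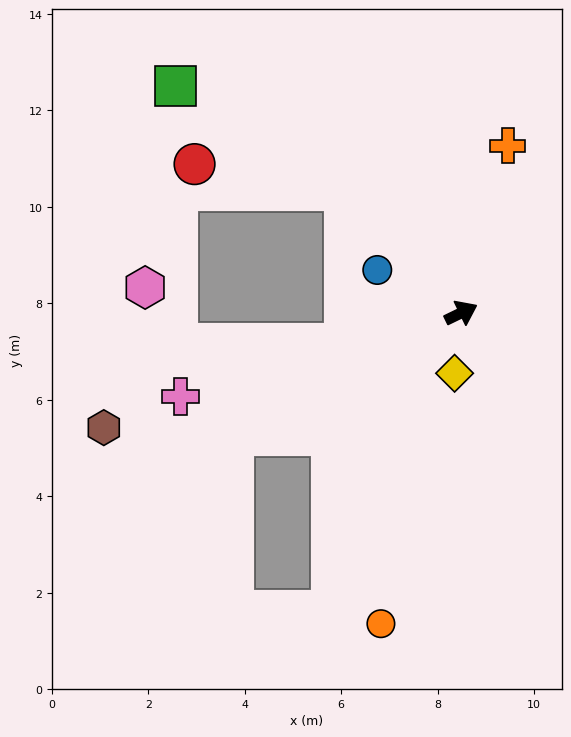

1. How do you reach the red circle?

blocked — turn left 108°, forward 3.5 m, then turn left 36°, forward 3.2 m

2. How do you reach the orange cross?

turn left 49°, forward 3.6 m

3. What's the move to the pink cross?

turn left 171°, forward 6.1 m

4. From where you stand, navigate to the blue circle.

turn left 127°, forward 2.0 m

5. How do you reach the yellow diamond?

turn right 122°, forward 1.3 m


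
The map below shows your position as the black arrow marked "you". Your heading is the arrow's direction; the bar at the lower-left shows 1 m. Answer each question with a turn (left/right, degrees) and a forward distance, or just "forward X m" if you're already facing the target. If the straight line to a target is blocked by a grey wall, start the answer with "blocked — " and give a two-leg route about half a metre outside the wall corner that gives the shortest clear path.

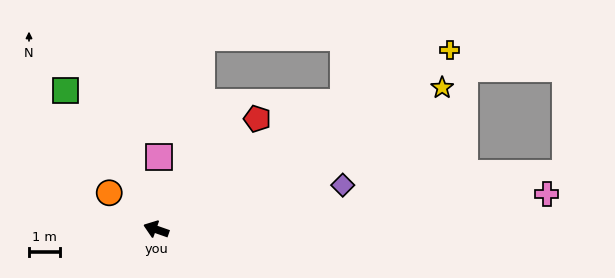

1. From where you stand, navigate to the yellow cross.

turn right 129°, forward 11.0 m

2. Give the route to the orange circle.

turn right 19°, forward 1.9 m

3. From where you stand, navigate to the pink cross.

turn right 156°, forward 12.6 m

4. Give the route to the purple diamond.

turn right 147°, forward 6.2 m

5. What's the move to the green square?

turn right 38°, forward 5.3 m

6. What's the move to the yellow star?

turn right 134°, forward 10.2 m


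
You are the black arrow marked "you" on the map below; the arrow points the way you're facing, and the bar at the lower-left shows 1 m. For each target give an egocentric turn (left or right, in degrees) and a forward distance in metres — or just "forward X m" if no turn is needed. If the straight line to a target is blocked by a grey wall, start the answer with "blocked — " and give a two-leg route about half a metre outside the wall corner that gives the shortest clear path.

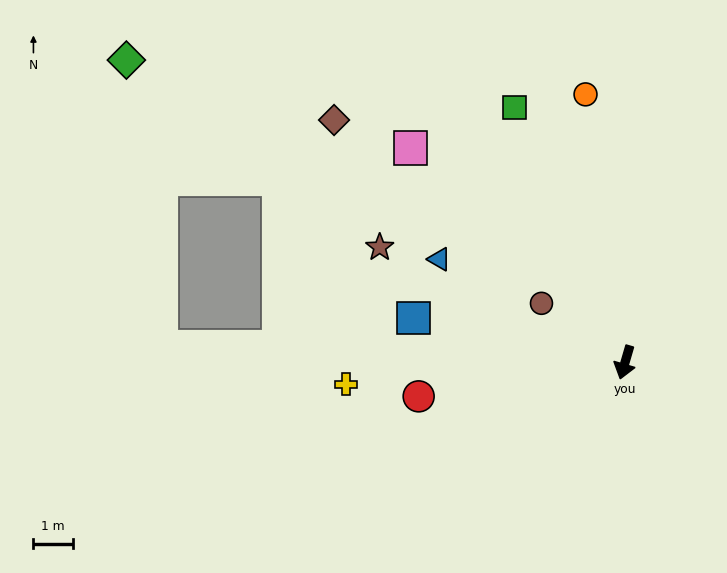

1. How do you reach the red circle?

turn right 64°, forward 5.3 m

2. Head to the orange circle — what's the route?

turn right 155°, forward 6.9 m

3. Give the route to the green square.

turn right 140°, forward 7.0 m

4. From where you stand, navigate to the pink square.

turn right 119°, forward 7.7 m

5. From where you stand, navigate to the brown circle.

turn right 109°, forward 2.6 m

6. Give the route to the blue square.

turn right 86°, forward 5.5 m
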